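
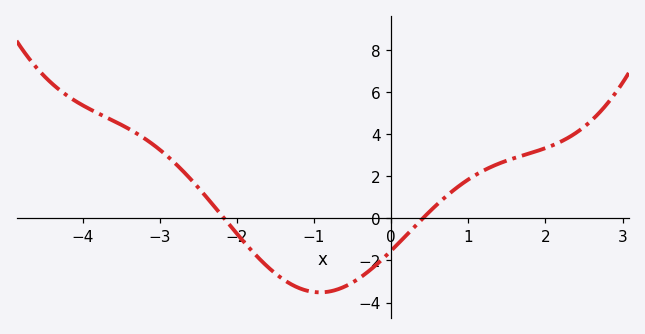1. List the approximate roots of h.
-2.2, 0.4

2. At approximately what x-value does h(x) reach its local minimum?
-1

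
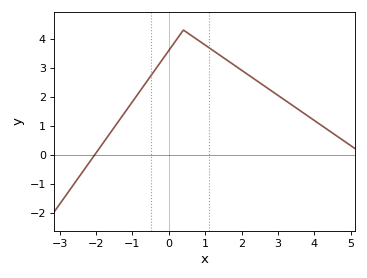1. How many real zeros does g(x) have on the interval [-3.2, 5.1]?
1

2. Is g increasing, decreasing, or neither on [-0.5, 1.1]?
neither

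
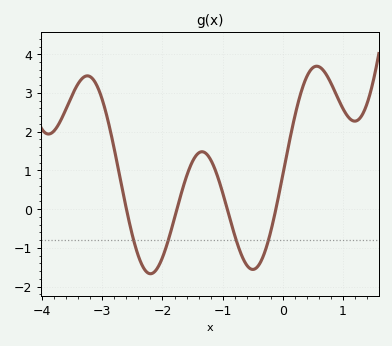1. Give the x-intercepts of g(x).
-2.6, -1.76, -0.923, -0.117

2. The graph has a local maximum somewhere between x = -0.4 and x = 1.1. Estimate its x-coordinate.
0.56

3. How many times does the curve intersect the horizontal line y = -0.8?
4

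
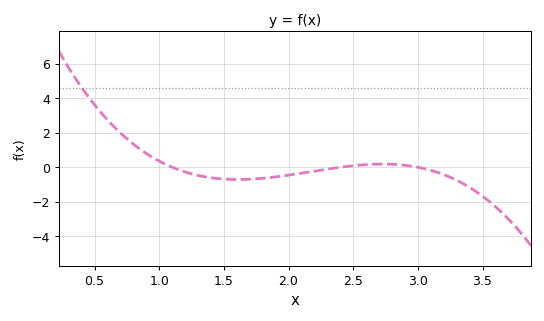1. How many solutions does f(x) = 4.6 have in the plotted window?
1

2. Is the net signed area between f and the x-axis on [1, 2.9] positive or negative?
negative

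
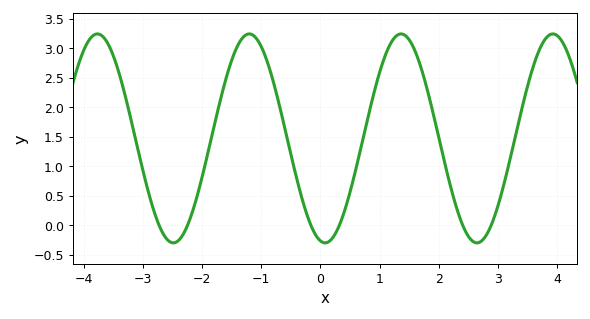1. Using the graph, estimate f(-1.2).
3.25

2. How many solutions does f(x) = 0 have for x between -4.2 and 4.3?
6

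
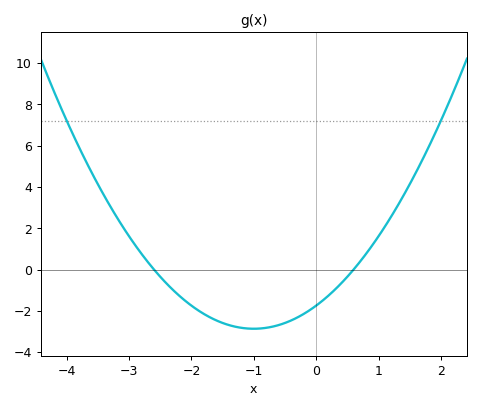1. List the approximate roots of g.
-2.6, 0.6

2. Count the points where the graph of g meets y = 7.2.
2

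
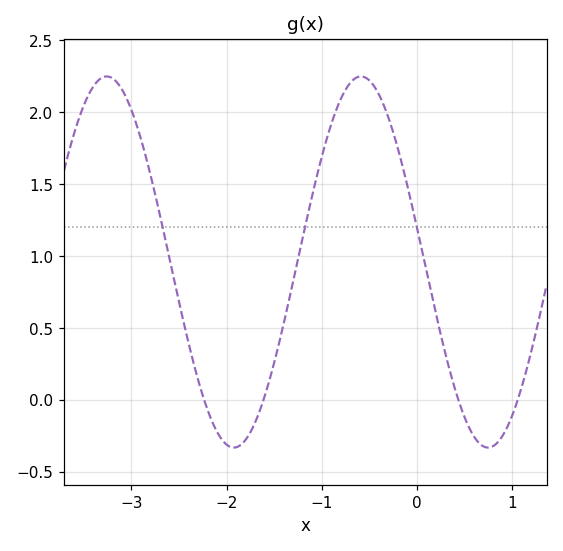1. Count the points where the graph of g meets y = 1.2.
3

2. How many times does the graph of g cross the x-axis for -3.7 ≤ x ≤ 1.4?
4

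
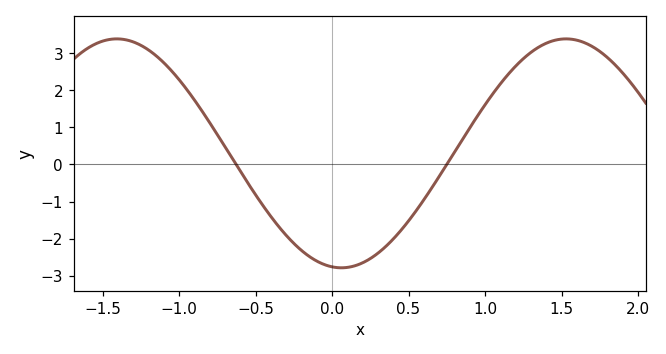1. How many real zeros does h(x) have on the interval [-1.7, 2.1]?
2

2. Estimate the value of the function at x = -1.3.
3.3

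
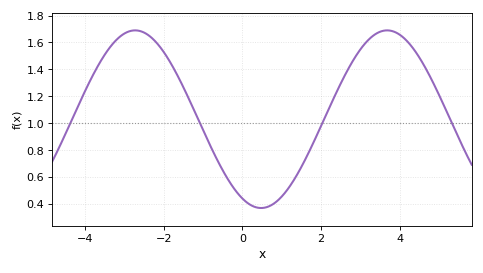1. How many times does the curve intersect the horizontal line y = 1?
4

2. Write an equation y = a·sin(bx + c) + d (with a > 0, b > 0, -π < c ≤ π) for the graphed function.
y = 0.66sin(0.98x - 2) + 1.03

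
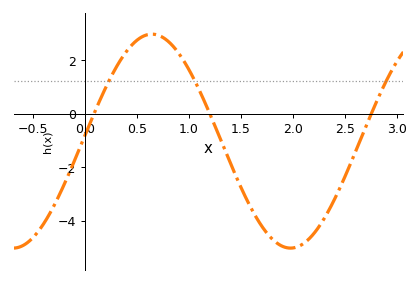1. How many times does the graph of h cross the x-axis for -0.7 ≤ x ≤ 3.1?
3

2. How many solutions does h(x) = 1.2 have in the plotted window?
3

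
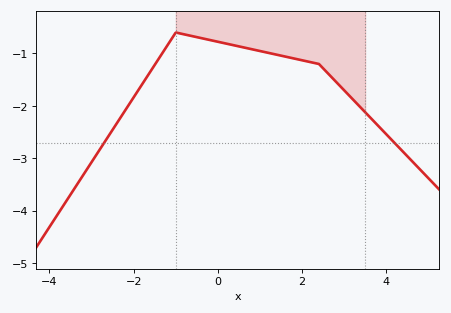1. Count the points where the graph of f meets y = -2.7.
2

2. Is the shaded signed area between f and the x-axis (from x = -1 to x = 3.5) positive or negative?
negative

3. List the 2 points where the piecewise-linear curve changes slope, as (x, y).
(-1, -0.6); (2.4, -1.2)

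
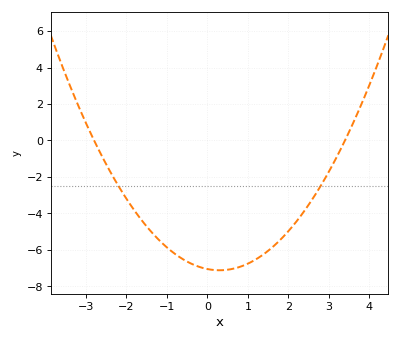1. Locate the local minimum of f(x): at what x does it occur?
0.4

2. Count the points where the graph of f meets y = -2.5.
2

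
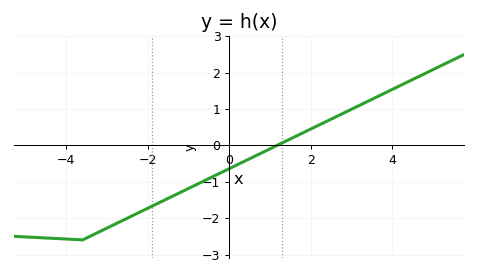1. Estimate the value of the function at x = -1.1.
-1.24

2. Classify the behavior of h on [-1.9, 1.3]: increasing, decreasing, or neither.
increasing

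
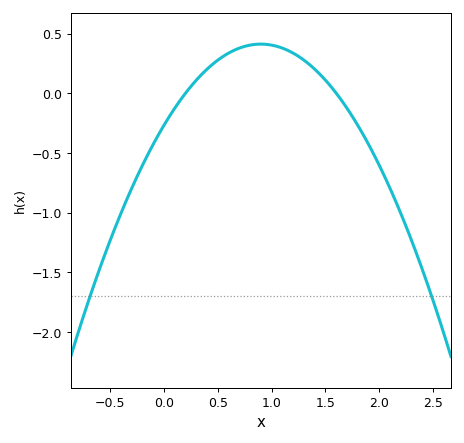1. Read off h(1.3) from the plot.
0.3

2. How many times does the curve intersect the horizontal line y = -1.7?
2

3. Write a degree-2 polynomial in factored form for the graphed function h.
y = -0.84(x - 0.2)(x - 1.6)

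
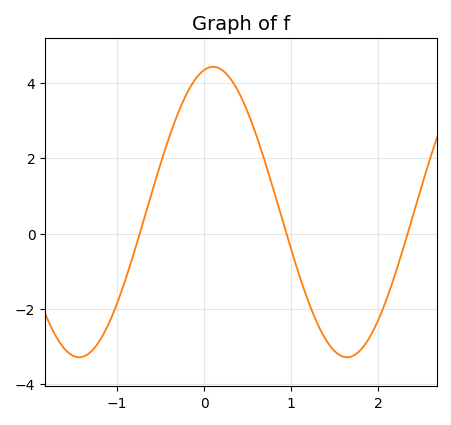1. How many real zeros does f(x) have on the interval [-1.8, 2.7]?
3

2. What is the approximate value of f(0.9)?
0.364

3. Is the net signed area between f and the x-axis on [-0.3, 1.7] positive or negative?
positive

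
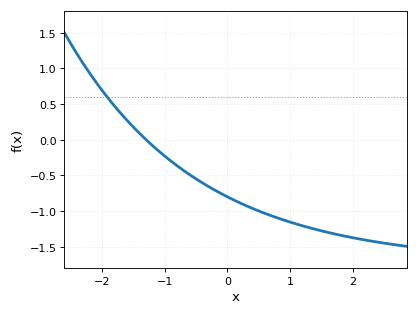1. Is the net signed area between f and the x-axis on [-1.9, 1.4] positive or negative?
negative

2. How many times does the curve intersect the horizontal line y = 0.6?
1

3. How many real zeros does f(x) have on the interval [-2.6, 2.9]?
1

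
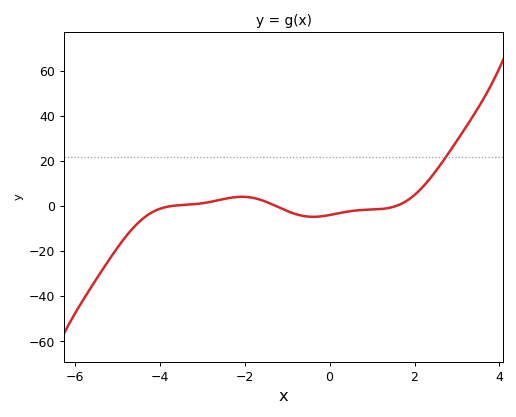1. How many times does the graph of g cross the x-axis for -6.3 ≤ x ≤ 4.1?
3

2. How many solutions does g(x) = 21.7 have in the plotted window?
1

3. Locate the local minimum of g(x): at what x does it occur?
-0.385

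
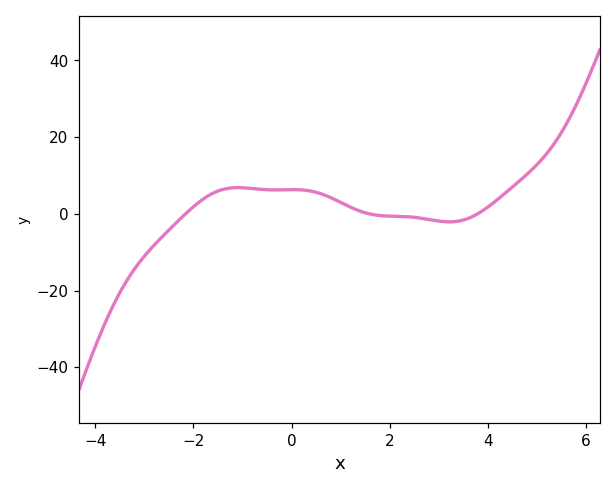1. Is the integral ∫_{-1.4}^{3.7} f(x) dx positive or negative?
positive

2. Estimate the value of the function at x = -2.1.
0.719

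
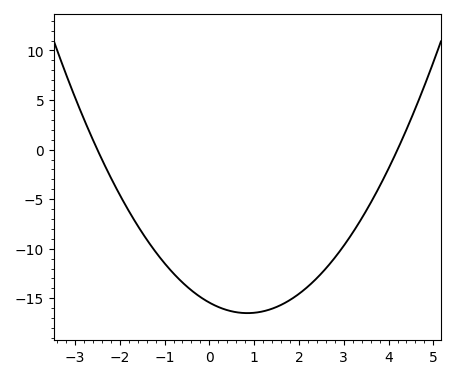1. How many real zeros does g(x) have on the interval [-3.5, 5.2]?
2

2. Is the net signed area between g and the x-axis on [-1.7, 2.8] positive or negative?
negative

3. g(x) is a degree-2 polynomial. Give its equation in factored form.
y = 1.47(x + 2.5)(x - 4.2)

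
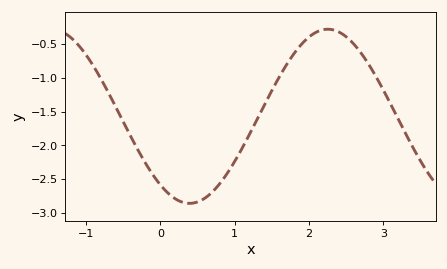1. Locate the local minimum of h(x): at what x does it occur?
0.392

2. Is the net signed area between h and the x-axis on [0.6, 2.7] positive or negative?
negative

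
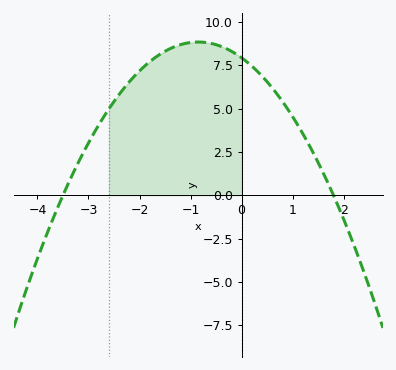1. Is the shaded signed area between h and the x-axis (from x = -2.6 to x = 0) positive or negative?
positive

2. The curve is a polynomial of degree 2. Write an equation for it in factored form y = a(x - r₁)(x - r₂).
y = -1.26(x + 3.5)(x - 1.8)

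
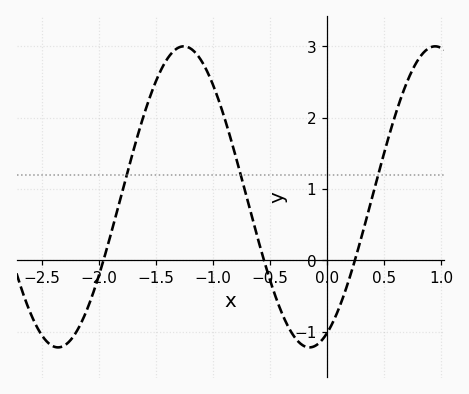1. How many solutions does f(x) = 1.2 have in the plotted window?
3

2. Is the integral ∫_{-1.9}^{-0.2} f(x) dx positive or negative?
positive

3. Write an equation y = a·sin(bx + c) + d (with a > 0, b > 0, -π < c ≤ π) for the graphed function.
y = 2.11sin(2.85x - 1.13) + 0.89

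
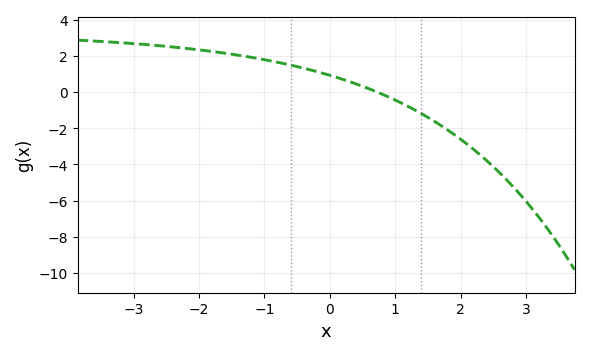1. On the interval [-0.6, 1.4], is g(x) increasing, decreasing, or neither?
decreasing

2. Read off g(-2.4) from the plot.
2.49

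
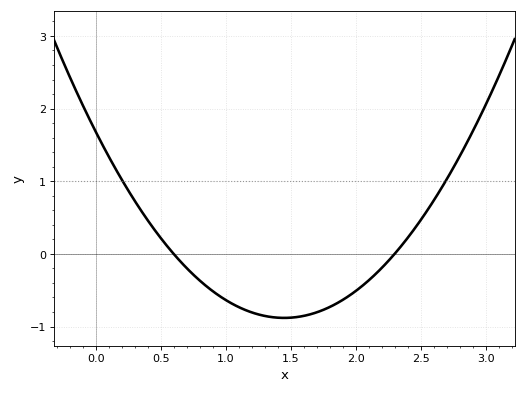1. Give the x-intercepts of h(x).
0.6, 2.3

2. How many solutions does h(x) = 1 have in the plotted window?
2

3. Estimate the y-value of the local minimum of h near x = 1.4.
-0.9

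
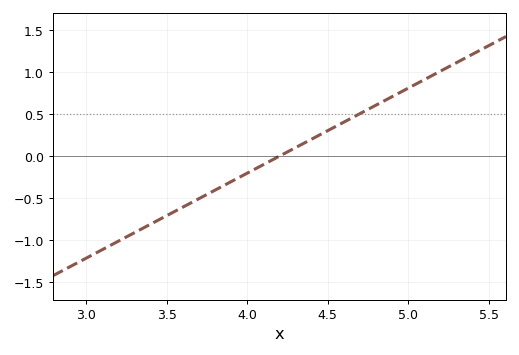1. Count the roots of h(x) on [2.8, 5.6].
1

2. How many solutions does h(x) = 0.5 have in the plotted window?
1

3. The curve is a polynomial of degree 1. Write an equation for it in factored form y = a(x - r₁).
y = 1.01(x - 4.2)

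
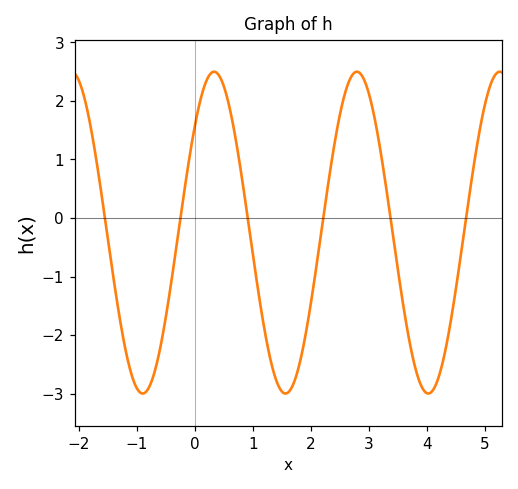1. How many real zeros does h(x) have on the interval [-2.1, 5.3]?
6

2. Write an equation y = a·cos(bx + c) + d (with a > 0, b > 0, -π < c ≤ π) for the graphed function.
y = 2.75cos(2.5x - 0.85) - 0.25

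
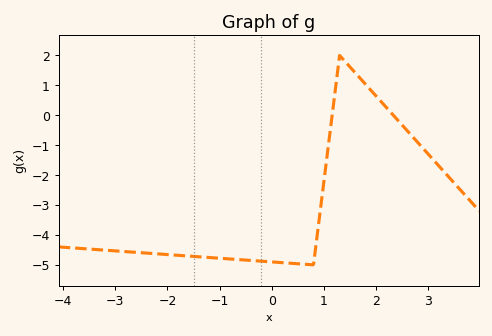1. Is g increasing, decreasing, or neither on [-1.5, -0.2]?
decreasing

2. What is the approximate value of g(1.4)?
1.8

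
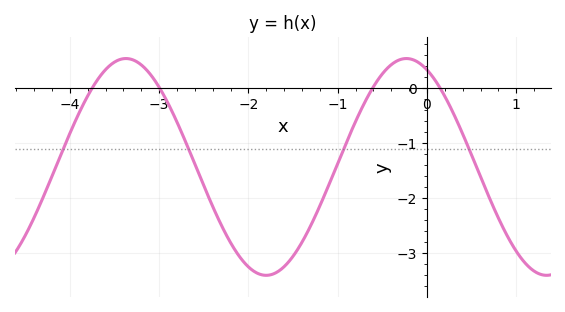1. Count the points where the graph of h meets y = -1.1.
4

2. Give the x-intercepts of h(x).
-3.75, -2.99, -0.61, 0.148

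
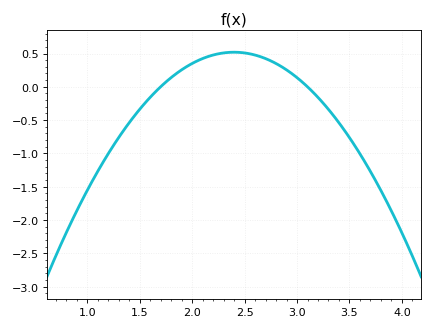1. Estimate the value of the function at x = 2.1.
0.4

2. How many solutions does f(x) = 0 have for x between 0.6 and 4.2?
2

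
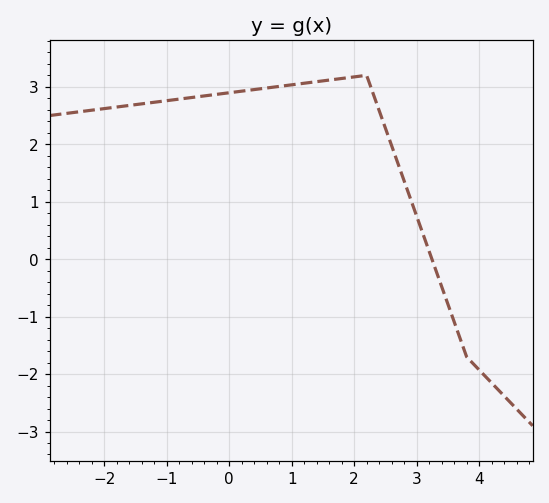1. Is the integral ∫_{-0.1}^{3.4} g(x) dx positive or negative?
positive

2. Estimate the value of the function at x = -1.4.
2.7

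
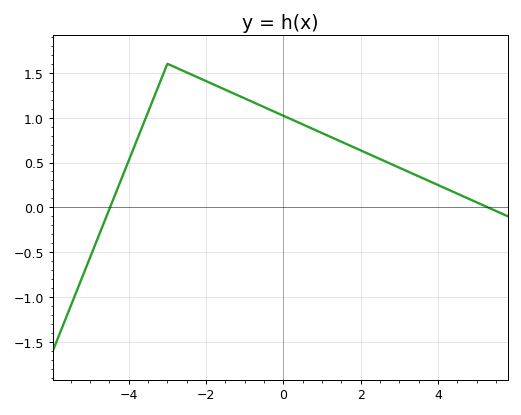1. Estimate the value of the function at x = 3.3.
0.385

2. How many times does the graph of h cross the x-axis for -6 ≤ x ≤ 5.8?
2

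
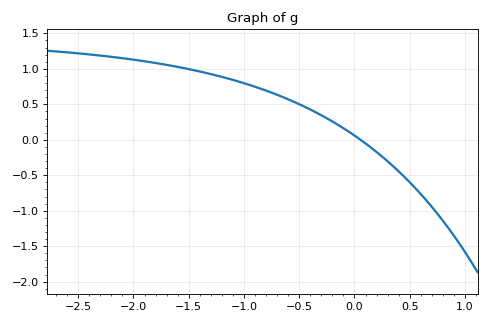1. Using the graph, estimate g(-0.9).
0.75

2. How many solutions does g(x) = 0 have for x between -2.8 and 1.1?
1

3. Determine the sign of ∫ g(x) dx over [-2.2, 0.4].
positive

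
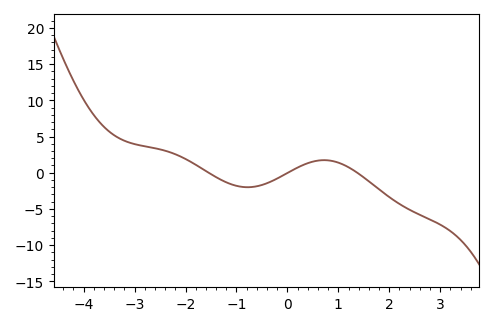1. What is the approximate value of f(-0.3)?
-1.15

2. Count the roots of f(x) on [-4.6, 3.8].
3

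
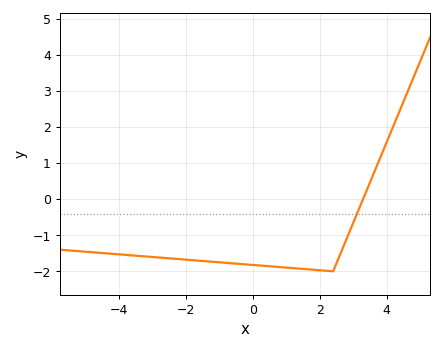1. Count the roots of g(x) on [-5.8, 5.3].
1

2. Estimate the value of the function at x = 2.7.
-1.3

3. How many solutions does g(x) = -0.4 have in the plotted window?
1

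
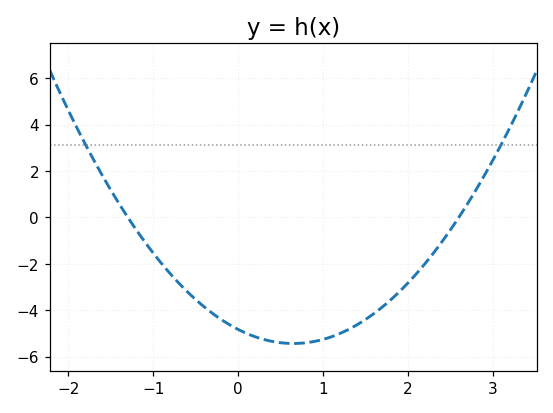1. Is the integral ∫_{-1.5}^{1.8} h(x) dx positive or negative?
negative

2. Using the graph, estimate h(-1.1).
-1.06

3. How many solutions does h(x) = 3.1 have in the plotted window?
2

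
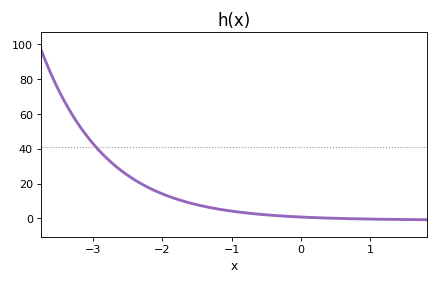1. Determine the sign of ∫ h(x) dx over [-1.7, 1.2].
positive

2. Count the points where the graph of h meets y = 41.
1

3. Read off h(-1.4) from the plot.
6.93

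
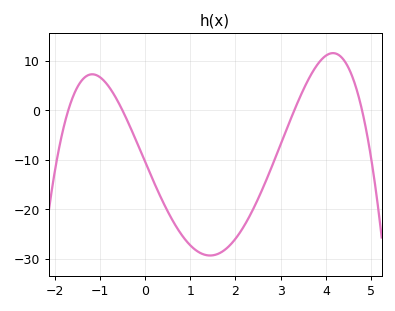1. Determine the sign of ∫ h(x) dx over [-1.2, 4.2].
negative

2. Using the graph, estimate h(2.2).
-23.2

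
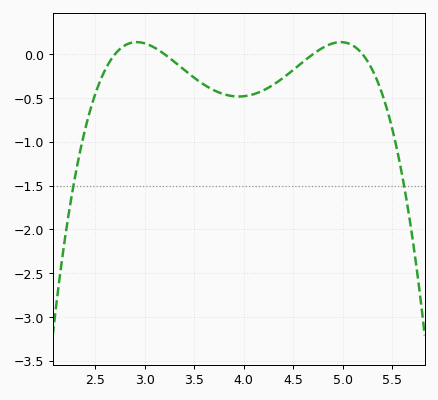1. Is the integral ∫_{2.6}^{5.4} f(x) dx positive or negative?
negative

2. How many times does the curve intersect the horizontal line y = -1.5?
2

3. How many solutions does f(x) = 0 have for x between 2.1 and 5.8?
4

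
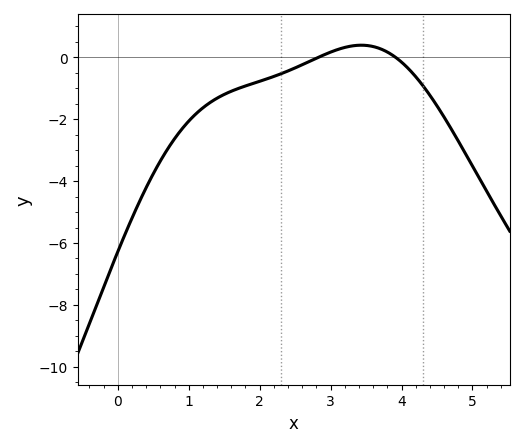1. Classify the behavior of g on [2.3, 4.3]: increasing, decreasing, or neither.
neither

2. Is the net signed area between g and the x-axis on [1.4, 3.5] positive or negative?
negative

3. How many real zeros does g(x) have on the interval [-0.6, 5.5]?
2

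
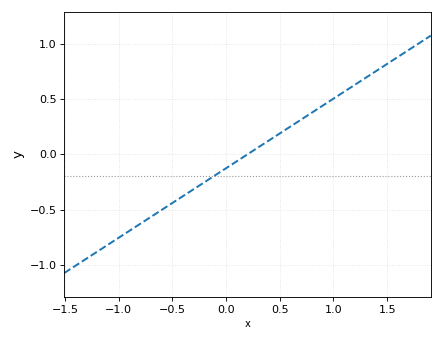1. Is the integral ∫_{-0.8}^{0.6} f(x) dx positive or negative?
negative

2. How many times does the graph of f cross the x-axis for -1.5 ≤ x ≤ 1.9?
1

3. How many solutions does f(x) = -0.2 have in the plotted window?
1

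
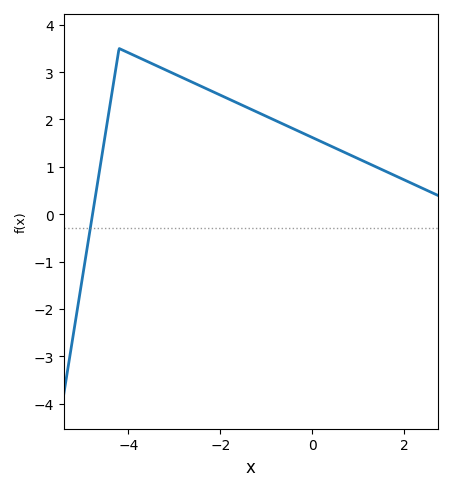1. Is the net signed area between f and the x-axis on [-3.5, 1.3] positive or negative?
positive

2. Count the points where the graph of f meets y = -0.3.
1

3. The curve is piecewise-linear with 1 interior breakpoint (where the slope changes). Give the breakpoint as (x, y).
(-4.2, 3.5)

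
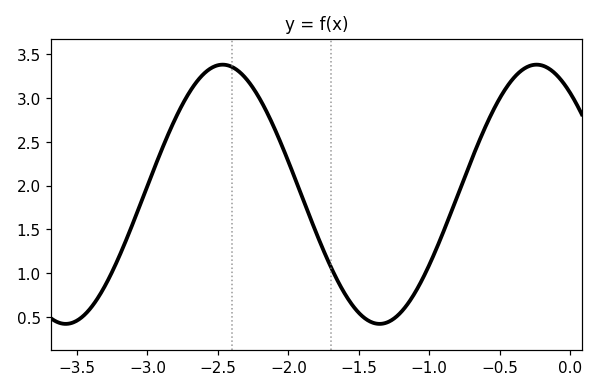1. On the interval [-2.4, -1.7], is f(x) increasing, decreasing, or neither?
decreasing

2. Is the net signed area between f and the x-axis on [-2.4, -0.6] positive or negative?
positive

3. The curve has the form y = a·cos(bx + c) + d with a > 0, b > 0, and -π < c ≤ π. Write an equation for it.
y = 1.48cos(2.8x + 0.67) + 1.9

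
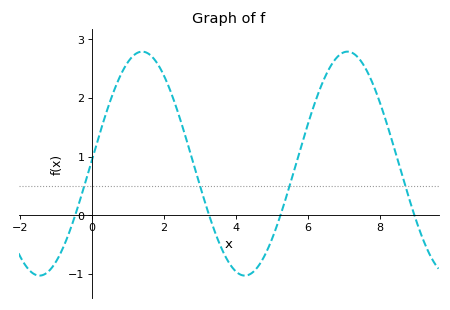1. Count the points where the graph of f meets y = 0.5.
4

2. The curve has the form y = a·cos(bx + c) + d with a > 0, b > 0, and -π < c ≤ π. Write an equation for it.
y = 1.91cos(1.1x - 1.53) + 0.88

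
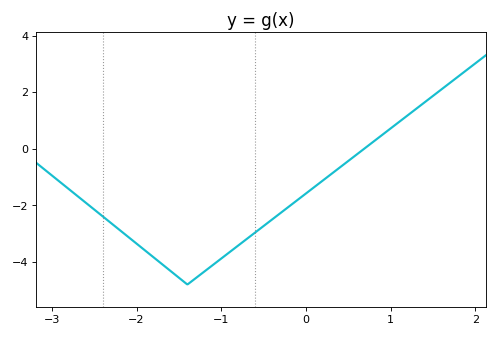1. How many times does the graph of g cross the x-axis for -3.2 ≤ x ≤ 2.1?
1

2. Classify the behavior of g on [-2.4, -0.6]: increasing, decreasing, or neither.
neither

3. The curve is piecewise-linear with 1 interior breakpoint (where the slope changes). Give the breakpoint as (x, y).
(-1.4, -4.8)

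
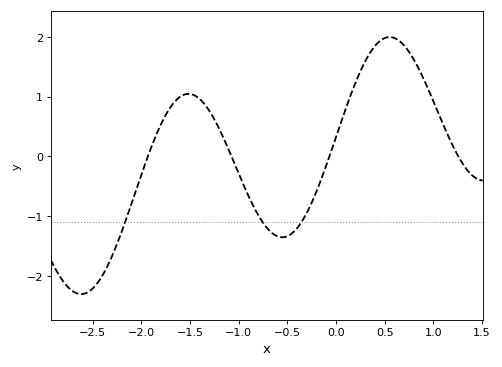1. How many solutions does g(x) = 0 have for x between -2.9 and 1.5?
4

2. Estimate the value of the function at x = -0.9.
-0.656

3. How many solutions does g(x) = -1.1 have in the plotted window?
3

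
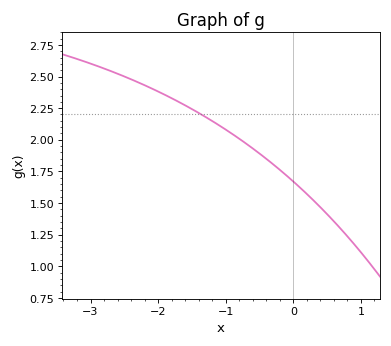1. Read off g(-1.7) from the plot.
2.3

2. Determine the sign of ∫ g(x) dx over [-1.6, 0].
positive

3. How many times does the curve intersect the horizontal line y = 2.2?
1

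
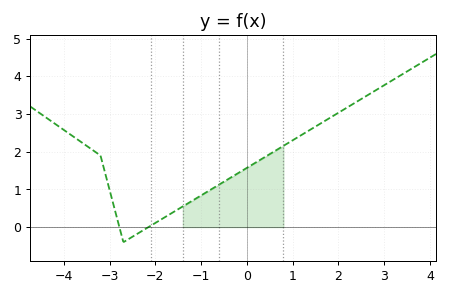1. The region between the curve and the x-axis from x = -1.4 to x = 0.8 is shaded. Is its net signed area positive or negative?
positive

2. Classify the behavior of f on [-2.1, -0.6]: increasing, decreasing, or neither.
increasing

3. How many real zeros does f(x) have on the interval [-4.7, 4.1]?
2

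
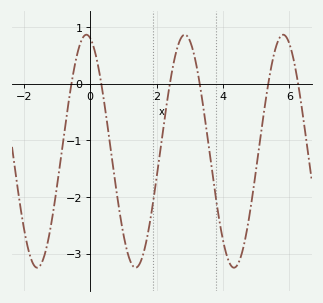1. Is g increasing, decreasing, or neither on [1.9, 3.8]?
neither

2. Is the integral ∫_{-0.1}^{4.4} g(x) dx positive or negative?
negative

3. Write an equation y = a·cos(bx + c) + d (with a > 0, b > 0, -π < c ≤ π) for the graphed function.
y = 2.06cos(2.1x + 0.24) - 1.19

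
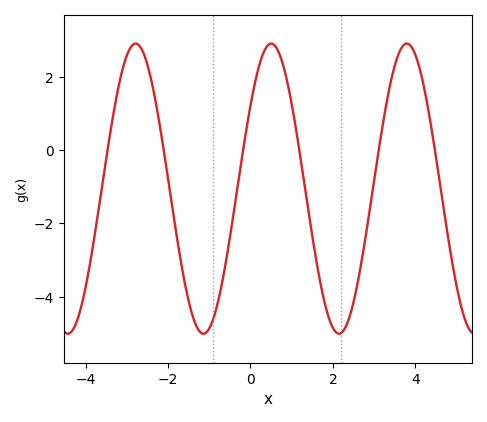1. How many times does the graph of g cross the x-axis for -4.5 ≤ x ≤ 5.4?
6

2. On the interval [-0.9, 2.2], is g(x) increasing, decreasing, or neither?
neither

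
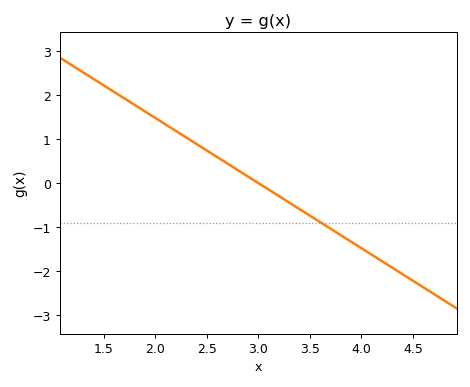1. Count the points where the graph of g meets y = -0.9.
1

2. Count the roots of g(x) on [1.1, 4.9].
1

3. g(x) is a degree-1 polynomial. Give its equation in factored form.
y = -1.48(x - 3)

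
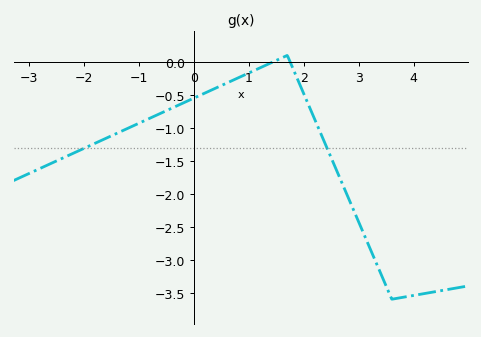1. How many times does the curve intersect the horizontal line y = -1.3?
2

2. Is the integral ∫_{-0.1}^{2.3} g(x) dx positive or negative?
negative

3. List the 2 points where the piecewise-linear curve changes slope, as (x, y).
(1.7, 0.1); (3.6, -3.6)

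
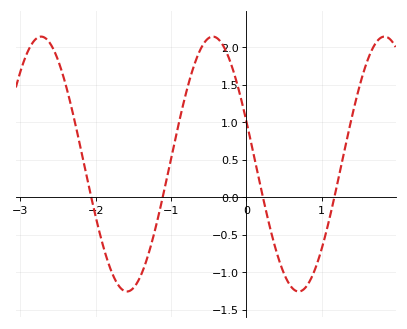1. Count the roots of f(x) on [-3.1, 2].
4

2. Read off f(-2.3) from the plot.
1.11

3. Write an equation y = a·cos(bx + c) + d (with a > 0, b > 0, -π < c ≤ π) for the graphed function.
y = 1.7cos(2.76x + 1.23) + 0.44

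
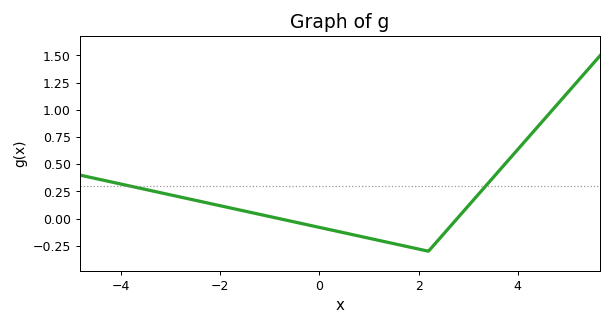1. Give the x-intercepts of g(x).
-0.8, 2.8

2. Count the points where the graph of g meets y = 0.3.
2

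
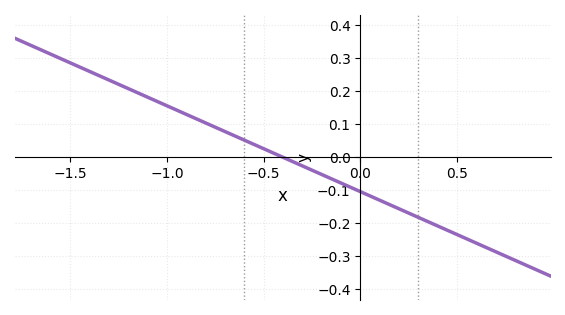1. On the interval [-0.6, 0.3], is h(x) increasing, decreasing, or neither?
decreasing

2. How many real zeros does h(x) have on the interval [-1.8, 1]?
1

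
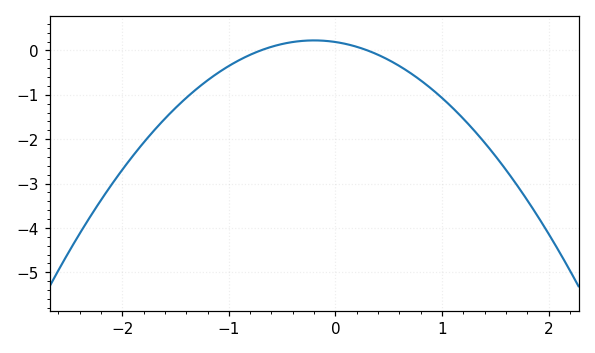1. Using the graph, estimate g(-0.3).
0.2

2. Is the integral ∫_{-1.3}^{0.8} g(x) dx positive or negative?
negative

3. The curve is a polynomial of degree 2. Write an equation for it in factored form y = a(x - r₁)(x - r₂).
y = -0.9(x + 0.7)(x - 0.3)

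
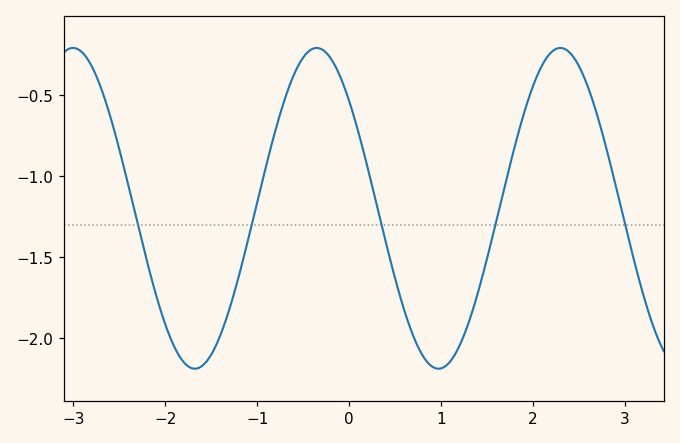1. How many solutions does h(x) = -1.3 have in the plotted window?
5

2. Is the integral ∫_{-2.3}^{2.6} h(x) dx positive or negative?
negative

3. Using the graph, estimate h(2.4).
-0.25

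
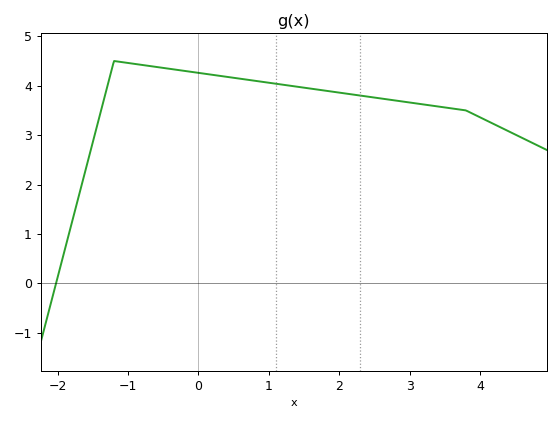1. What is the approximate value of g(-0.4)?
4.34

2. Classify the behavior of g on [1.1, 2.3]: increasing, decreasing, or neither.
decreasing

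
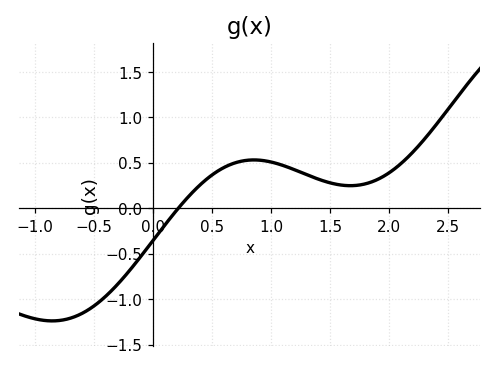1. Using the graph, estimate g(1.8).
0.25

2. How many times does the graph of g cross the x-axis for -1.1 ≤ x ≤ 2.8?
1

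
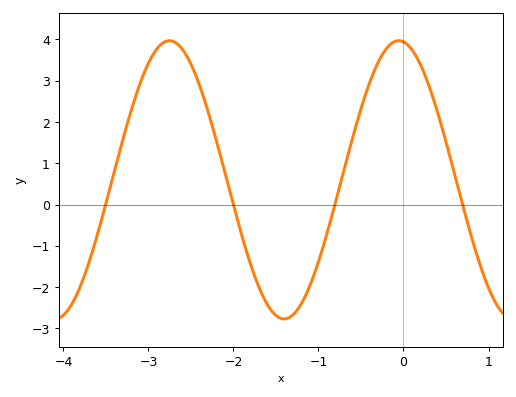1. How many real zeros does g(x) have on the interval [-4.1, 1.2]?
4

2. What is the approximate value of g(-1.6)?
-2.43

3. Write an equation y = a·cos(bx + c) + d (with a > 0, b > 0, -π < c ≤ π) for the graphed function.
y = 3.37cos(2.33x + 0.13) + 0.6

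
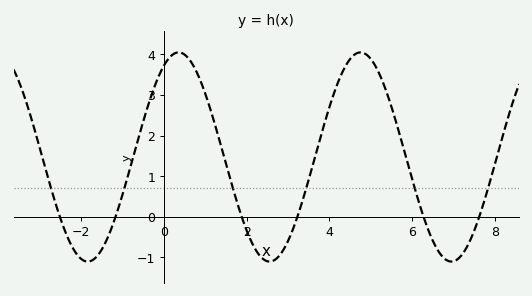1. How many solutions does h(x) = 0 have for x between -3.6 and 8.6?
6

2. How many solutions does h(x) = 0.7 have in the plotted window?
6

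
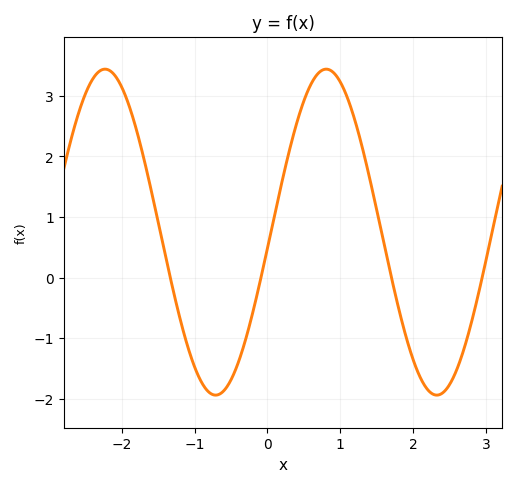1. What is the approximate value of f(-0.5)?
-1.69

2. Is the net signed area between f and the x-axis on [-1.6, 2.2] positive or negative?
positive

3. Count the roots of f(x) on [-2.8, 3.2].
4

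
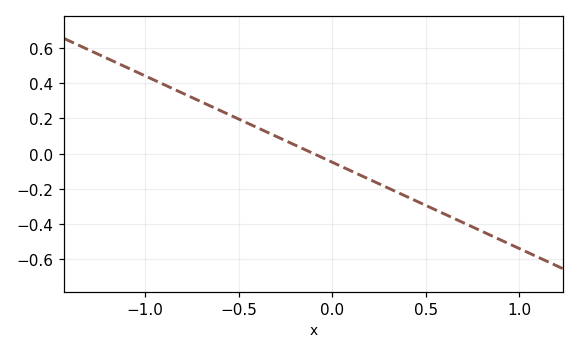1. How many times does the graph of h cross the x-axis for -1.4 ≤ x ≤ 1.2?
1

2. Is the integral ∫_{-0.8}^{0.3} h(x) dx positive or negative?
positive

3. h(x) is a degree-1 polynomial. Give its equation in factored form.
y = -0.49(x + 0.1)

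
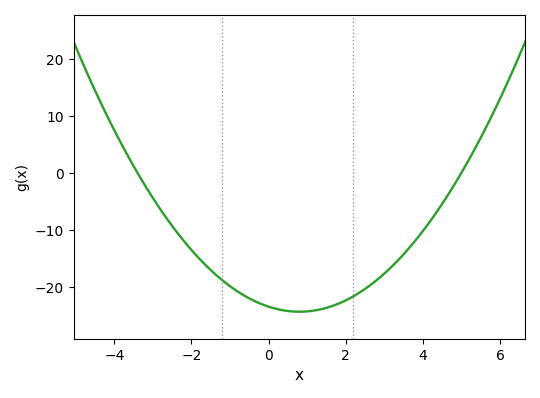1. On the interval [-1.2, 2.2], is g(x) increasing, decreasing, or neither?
neither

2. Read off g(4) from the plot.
-10.2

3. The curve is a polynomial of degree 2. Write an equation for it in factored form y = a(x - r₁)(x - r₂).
y = 1.38(x + 3.4)(x - 5)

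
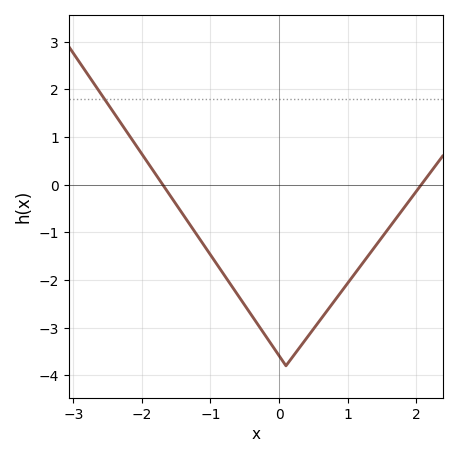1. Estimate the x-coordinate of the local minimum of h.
0.1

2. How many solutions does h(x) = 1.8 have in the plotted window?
1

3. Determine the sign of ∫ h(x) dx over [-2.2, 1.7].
negative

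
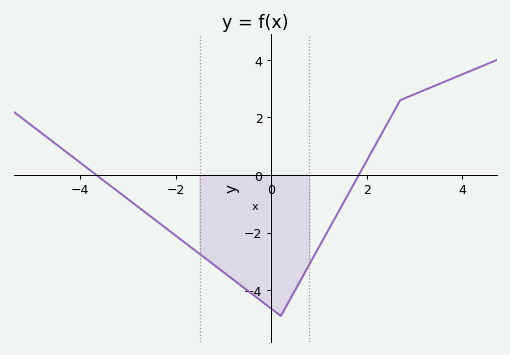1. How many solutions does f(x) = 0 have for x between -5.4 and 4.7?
2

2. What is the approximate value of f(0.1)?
-4.77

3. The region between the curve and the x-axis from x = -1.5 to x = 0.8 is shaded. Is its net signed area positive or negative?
negative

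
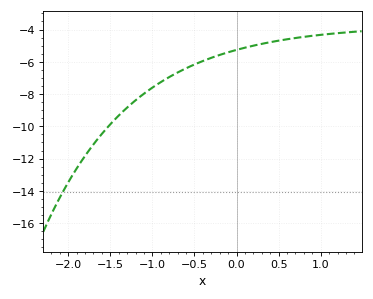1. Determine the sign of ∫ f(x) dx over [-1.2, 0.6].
negative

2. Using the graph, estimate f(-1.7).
-11.2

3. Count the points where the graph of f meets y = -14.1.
1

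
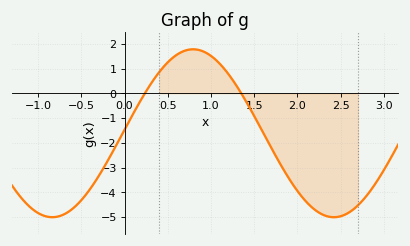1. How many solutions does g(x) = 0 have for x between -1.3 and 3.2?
2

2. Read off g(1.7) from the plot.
-2.2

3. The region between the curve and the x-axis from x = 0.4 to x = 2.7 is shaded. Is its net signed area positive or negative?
negative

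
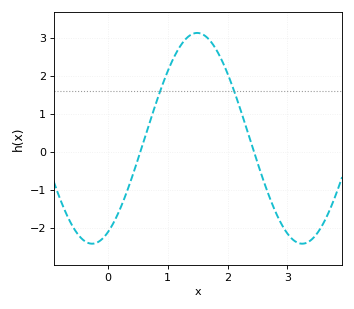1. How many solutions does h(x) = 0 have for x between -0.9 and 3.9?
2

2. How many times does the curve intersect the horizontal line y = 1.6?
2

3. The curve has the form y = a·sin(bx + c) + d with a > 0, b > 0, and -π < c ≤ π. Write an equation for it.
y = 2.78sin(1.79x - 1.1) + 0.36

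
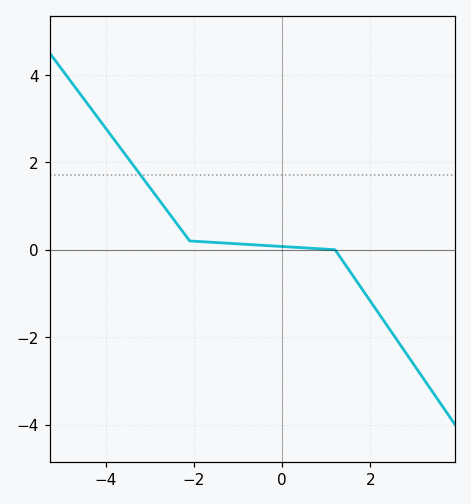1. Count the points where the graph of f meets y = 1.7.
1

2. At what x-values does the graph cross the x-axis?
1.2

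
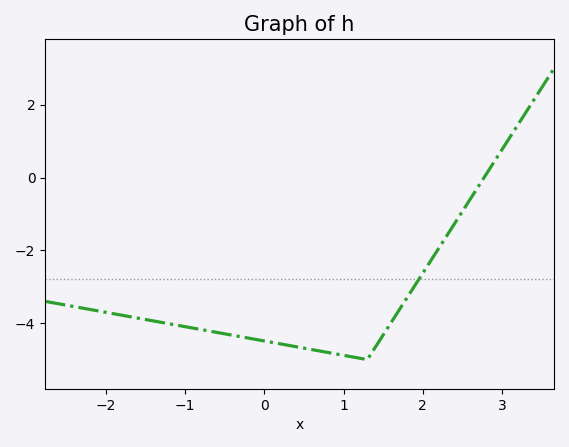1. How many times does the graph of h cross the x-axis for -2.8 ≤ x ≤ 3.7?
1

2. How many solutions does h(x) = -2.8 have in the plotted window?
1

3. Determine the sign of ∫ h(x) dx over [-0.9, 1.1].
negative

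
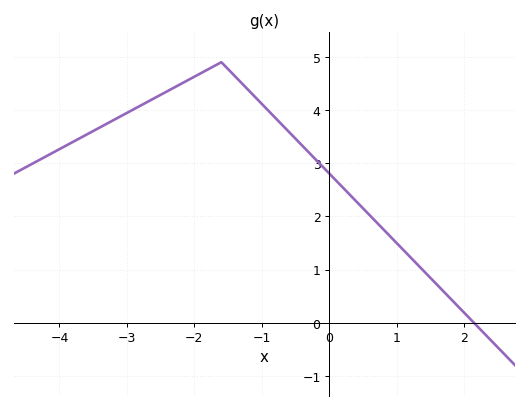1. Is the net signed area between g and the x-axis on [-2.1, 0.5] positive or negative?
positive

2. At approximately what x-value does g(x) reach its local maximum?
-1.6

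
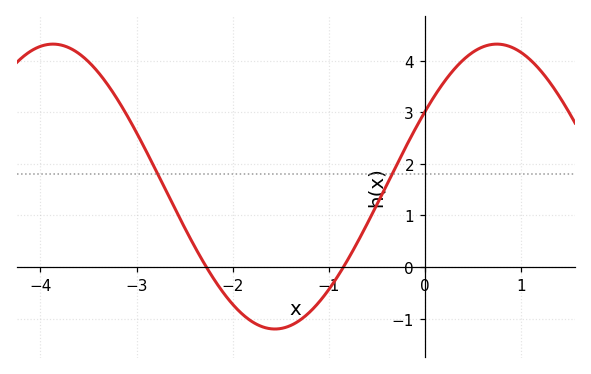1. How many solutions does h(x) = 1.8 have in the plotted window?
2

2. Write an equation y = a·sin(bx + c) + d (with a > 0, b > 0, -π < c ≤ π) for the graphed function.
y = 2.76sin(1.4x + 0.55) + 1.56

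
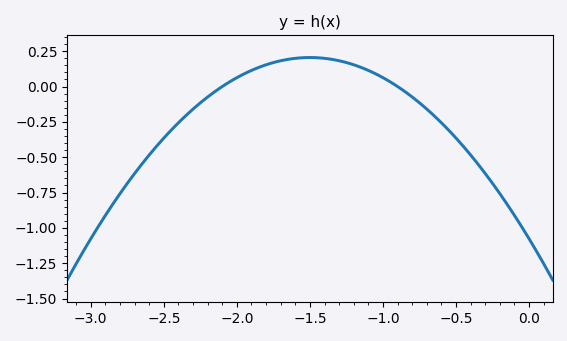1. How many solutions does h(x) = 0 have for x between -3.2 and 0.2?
2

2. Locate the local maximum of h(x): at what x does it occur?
-1.5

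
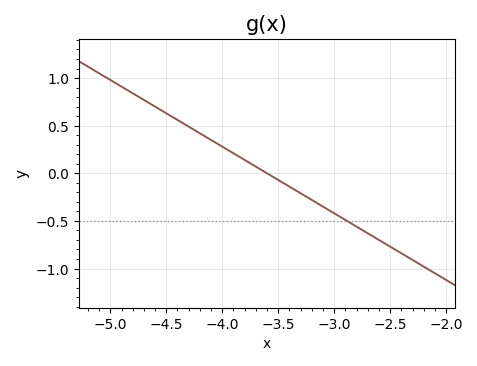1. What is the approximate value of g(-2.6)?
-0.7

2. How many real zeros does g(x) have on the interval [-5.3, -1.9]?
1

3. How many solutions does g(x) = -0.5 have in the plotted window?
1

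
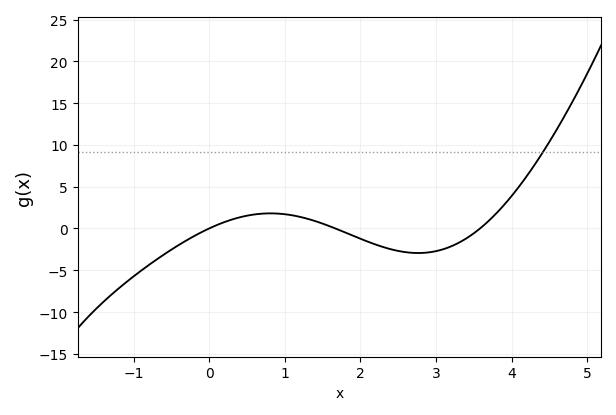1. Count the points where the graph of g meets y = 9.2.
1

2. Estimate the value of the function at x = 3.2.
-2.14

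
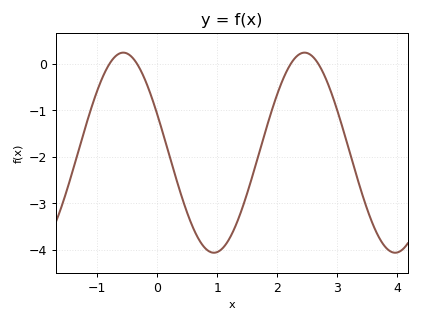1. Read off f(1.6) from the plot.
-2.35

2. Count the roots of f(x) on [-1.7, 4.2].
4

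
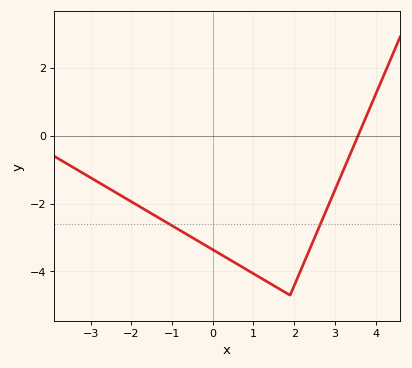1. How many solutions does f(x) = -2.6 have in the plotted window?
2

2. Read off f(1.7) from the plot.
-4.6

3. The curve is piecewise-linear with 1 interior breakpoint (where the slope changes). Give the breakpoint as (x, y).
(1.9, -4.7)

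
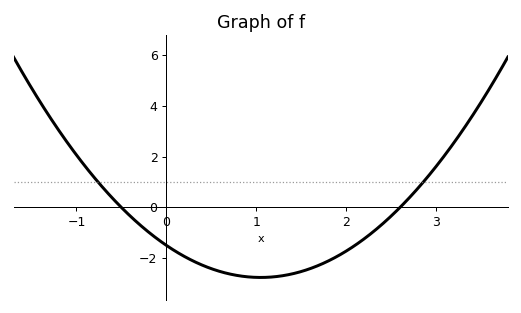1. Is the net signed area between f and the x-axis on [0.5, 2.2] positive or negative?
negative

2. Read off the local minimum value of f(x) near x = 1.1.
-2.76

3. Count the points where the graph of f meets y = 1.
2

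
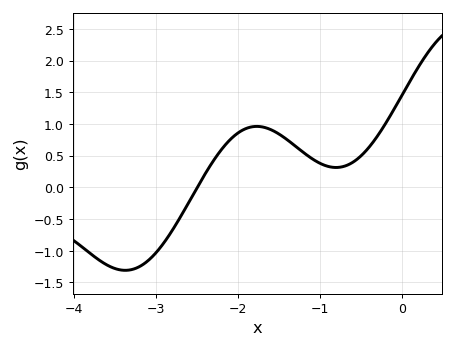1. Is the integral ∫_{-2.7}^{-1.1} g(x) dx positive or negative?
positive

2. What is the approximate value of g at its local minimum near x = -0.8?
0.3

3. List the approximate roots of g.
-2.5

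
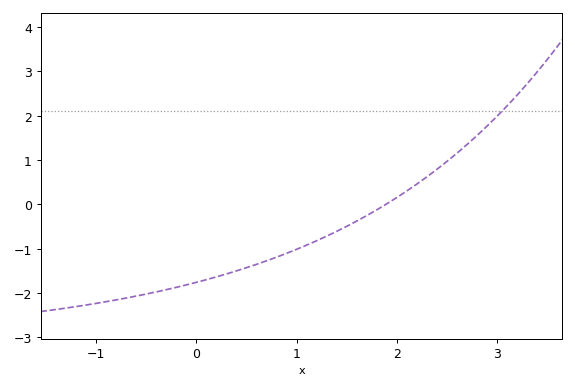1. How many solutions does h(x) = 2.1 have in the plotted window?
1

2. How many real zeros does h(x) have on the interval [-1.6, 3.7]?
1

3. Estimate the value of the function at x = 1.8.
-0.1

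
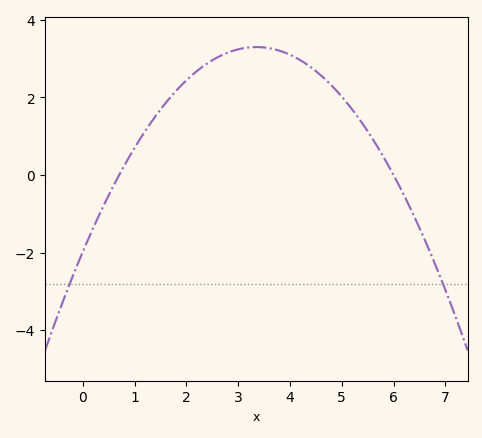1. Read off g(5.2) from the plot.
1.6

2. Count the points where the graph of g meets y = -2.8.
2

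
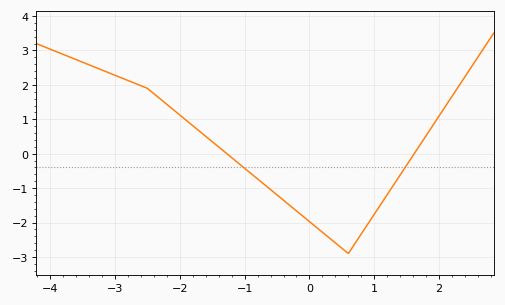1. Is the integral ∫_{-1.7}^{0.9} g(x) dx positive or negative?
negative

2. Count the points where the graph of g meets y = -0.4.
2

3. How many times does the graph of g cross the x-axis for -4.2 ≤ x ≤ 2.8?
2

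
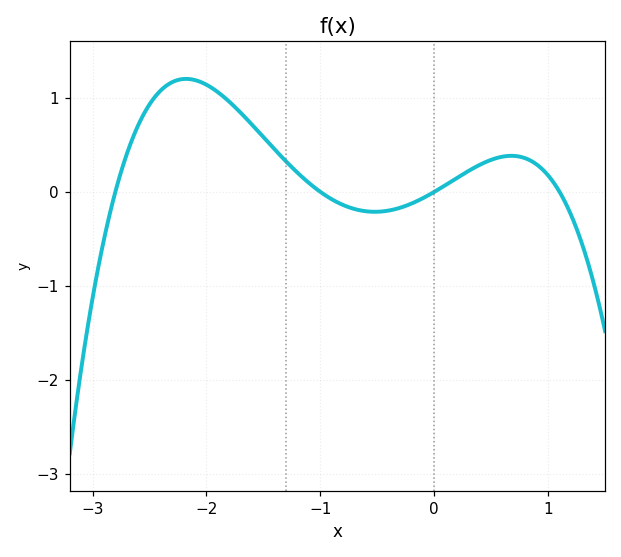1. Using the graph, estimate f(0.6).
0.4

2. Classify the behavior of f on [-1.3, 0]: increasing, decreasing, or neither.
neither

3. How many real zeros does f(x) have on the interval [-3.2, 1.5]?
4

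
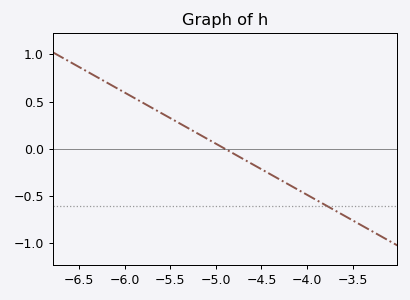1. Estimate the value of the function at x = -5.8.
0.486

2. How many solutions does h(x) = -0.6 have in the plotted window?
1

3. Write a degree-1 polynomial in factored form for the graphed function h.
y = -0.54(x + 4.9)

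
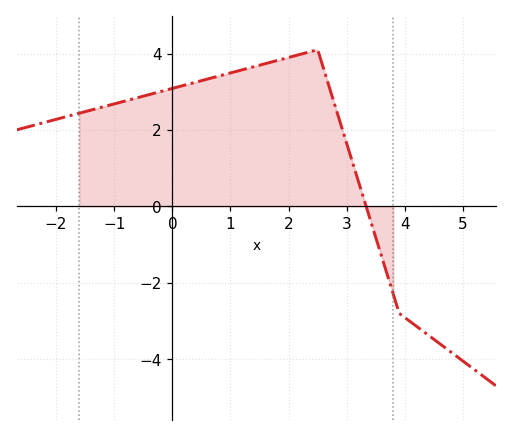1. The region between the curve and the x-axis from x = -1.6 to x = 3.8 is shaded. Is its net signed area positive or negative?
positive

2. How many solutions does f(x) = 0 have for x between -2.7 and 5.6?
1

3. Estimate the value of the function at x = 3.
1.64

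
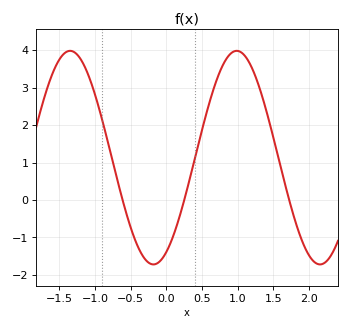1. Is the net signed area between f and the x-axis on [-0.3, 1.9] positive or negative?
positive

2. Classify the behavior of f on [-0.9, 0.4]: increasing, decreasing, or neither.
neither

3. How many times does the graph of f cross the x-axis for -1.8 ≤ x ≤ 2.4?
3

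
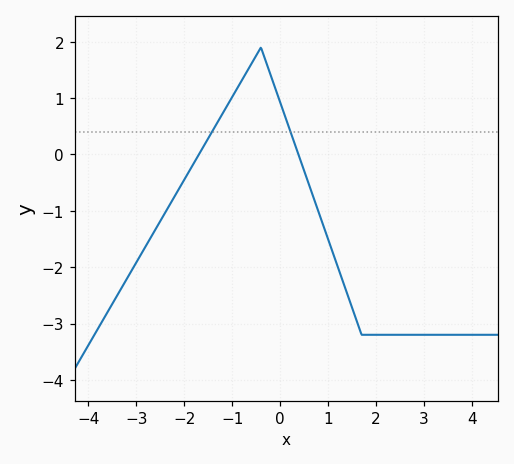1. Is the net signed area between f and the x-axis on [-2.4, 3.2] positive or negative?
negative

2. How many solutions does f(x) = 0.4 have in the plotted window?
2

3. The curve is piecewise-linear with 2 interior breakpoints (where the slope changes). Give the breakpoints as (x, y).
(-0.4, 1.9); (1.7, -3.2)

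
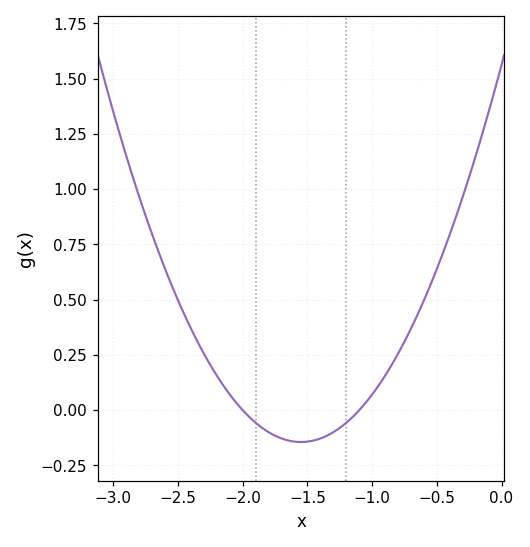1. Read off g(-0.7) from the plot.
0.35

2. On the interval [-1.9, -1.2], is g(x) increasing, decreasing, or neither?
neither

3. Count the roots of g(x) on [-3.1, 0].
2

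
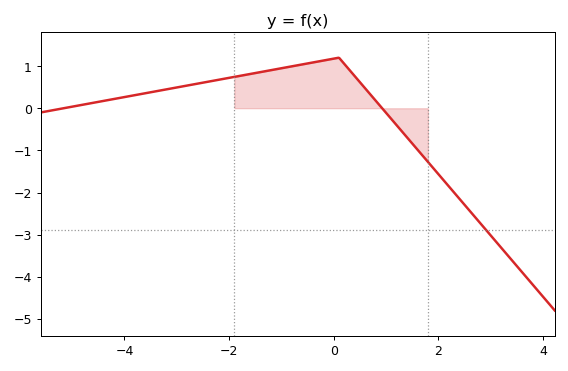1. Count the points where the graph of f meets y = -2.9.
1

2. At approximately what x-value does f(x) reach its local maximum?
0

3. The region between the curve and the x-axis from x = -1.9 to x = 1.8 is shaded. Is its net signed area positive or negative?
positive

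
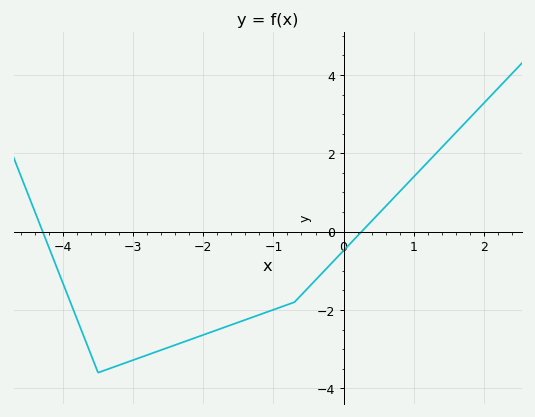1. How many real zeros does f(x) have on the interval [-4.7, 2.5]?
2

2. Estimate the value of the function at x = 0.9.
1.21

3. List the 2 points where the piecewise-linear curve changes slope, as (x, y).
(-3.5, -3.6); (-0.7, -1.8)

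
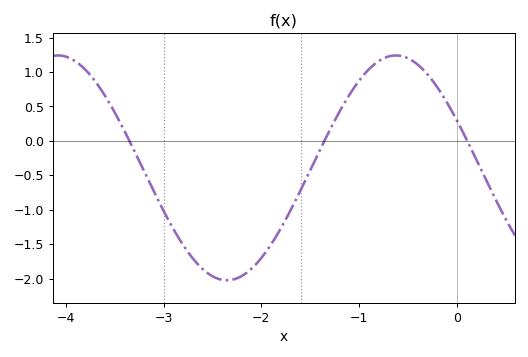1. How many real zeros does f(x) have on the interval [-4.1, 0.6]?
3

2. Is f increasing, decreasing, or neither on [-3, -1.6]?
neither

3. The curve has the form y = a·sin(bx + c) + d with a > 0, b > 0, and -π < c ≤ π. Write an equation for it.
y = 1.63sin(1.8x + 2.7) - 0.39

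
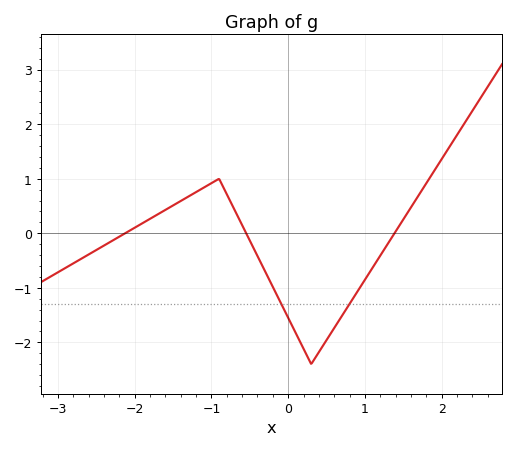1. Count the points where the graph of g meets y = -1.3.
2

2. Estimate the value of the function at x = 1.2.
-0.4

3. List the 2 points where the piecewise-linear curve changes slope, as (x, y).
(-0.9, 1); (0.3, -2.4)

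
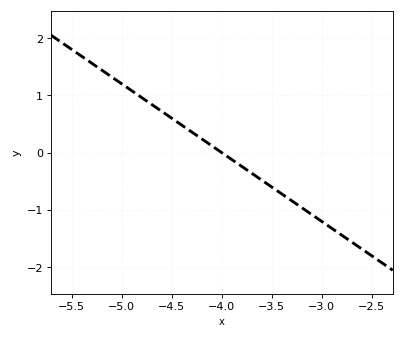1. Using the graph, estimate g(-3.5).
-0.6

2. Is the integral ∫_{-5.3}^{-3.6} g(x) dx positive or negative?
positive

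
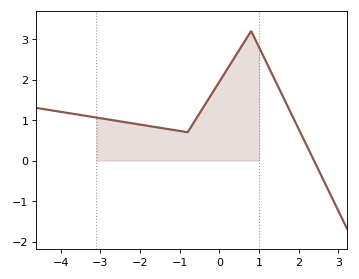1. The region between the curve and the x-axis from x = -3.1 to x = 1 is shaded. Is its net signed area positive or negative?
positive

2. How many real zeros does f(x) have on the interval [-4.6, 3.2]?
1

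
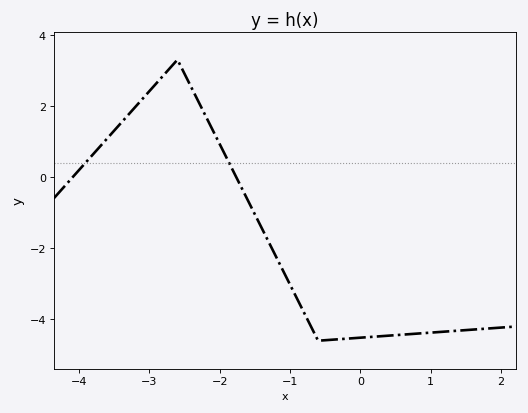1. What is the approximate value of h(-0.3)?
-4.6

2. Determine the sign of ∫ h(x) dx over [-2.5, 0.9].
negative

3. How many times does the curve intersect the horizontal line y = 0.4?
2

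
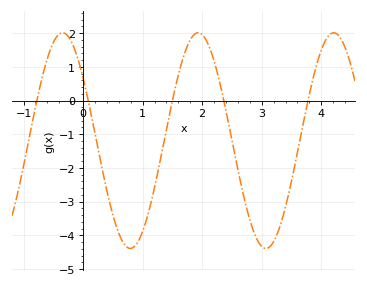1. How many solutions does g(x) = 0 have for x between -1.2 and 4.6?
5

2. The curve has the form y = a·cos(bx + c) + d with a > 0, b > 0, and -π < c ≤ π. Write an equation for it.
y = 3.2cos(2.76x + 0.952) - 1.19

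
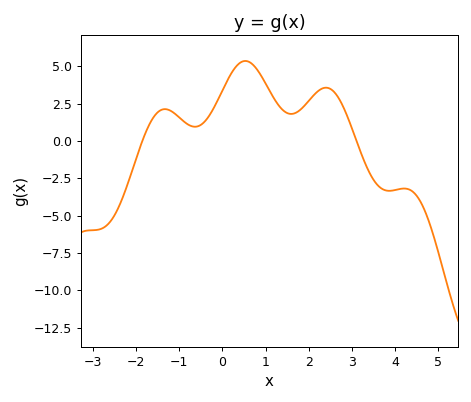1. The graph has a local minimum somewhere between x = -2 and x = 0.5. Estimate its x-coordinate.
-0.633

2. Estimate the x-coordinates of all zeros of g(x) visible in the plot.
-1.85, 3.11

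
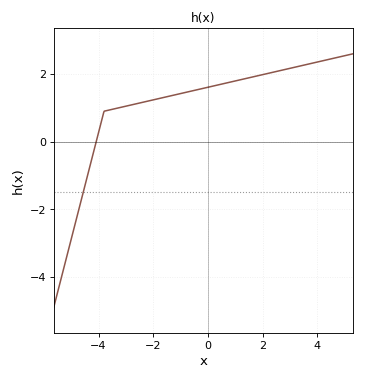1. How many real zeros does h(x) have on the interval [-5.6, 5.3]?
1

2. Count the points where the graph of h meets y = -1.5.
1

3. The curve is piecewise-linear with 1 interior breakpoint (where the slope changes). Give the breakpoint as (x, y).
(-3.8, 0.9)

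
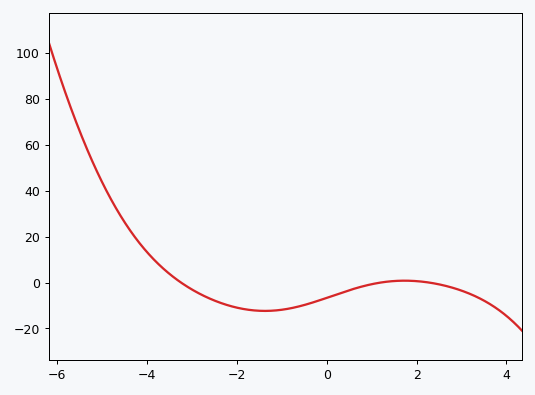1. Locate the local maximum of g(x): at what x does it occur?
1.73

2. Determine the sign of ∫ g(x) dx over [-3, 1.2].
negative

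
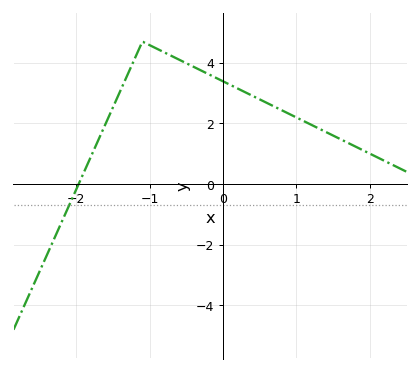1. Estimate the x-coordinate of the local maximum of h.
-1.1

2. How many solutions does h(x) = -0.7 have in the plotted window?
1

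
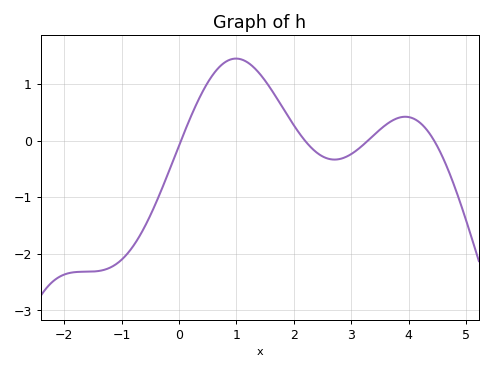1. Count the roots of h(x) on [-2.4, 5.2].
4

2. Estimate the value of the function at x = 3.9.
0.42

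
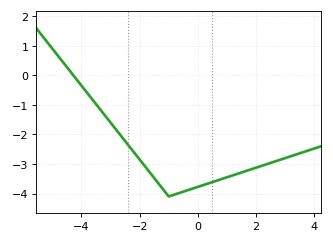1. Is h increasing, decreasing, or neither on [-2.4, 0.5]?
neither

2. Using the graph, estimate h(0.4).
-3.6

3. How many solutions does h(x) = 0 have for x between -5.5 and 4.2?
1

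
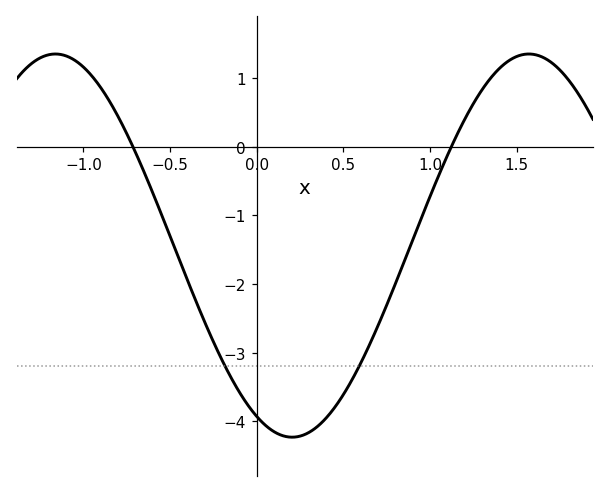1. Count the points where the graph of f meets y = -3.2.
2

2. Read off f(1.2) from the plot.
0.4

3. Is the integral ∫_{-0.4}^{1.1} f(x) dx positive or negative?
negative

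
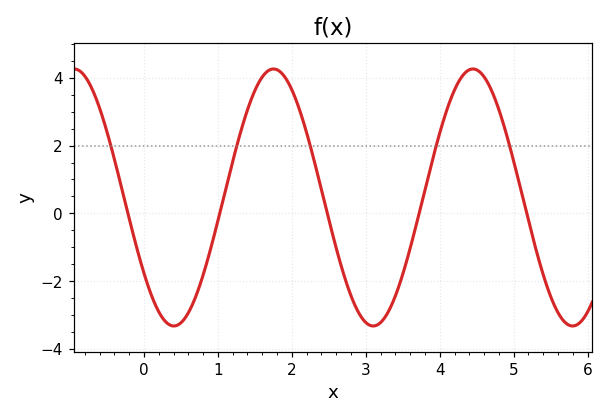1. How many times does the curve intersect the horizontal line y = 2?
5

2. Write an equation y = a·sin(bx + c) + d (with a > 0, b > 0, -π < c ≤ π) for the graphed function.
y = 3.79sin(2.3x - 2.5) + 0.47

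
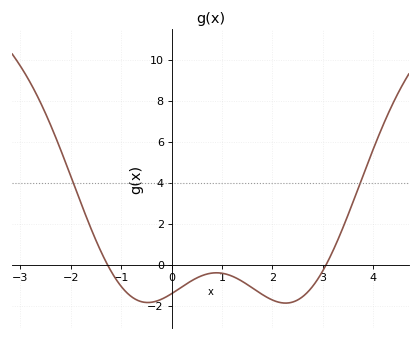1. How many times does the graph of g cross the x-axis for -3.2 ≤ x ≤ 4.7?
2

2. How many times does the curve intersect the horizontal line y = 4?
2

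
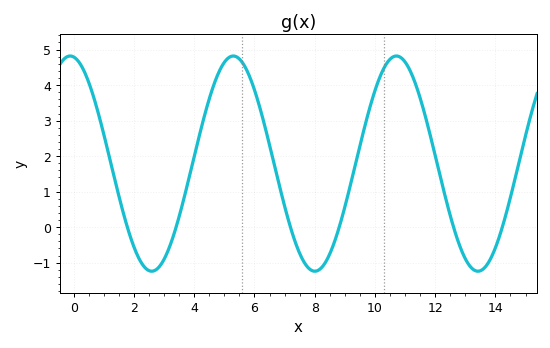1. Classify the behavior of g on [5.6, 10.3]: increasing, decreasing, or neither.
neither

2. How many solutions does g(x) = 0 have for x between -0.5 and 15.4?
6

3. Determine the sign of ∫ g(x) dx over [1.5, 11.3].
positive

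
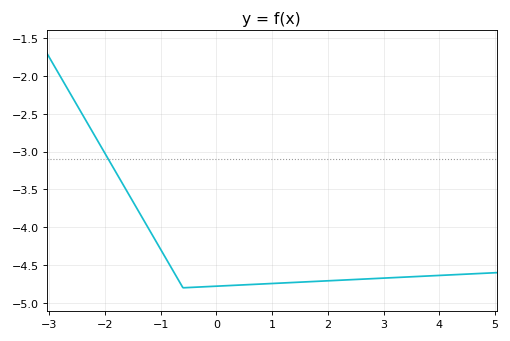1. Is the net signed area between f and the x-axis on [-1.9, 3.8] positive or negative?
negative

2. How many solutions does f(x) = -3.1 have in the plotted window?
1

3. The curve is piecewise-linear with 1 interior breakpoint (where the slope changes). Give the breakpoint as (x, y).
(-0.6, -4.8)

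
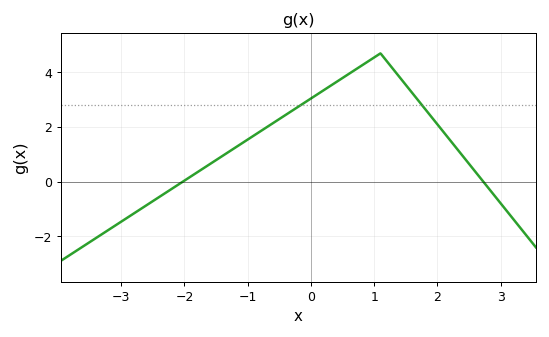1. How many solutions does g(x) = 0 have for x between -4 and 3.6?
2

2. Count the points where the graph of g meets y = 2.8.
2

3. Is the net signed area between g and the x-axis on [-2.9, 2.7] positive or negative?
positive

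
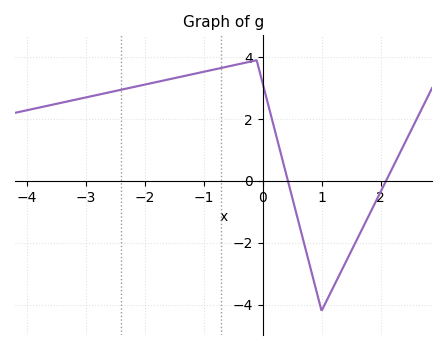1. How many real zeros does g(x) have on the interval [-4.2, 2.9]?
2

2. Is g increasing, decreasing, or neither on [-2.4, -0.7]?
increasing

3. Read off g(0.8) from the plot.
-2.8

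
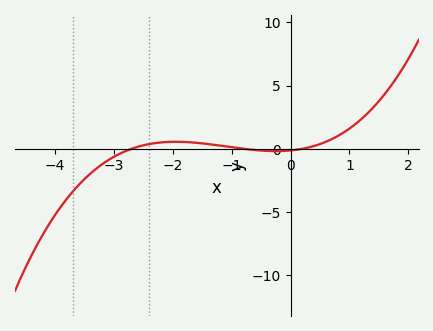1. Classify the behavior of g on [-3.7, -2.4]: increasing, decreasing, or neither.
increasing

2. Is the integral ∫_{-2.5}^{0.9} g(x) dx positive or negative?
positive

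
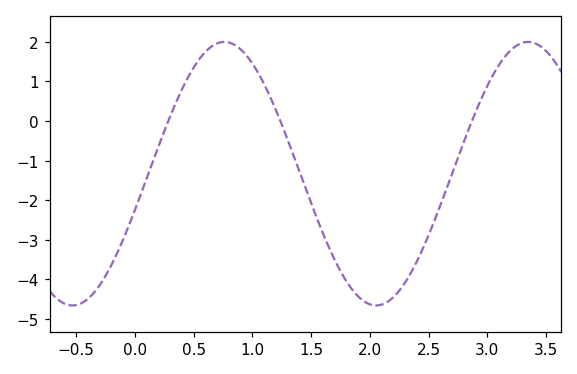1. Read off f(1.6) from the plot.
-2.8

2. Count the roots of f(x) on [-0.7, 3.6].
3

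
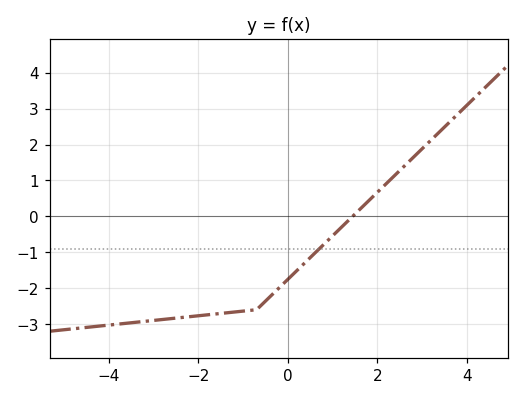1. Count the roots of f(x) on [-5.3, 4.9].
1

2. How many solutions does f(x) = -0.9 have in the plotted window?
1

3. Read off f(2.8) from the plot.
1.6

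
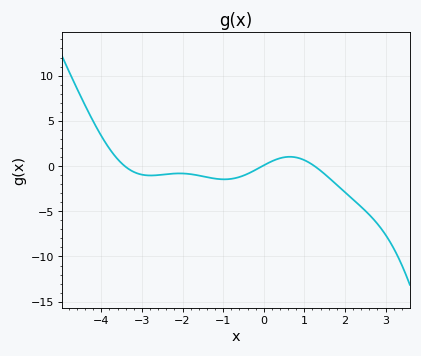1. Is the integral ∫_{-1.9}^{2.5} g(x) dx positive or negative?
negative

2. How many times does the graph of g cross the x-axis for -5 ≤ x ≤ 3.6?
3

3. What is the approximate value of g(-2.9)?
-1.02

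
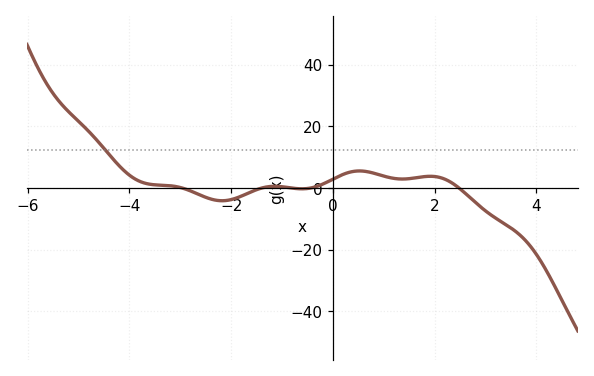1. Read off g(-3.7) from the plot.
2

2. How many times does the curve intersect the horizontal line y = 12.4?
1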